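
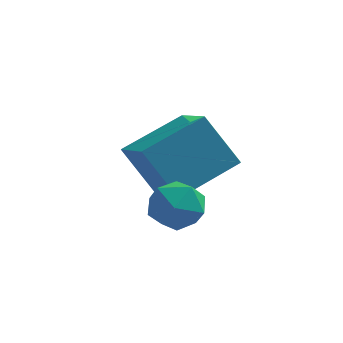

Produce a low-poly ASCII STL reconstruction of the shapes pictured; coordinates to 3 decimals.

solid 
facet normal -0.549 0.142 0.824
outer loop
vertex -3.395 -1.55 -0.723
vertex -1.956 -0.293 0.019
vertex -4.203 -0.167 -1.5
endloop
endfacet
facet normal -0.702 -0.613 -0.362
outer loop
vertex -3.204 -0.427 -2.999
vertex -3.395 -1.55 -0.723
vertex -4.203 -0.167 -1.5
endloop
endfacet
facet normal -0.549 0.143 0.824
outer loop
vertex -4.203 -0.167 -1.5
vertex -1.956 -0.293 0.019
vertex -2.763 1.09 -0.758
endloop
endfacet
facet normal -0.453 0.777 -0.437
outer loop
vertex -2.763 1.09 -0.758
vertex -3.204 -0.427 -2.999
vertex -4.203 -0.167 -1.5
endloop
endfacet
facet normal 0.453 -0.777 0.437
outer loop
vertex -3.395 -1.55 -0.723
vertex -0.957 -0.553 -1.48
vertex -1.956 -0.293 0.019
endloop
endfacet
facet normal -0.703 -0.613 -0.361
outer loop
vertex -2.397 -1.81 -2.222
vertex -3.395 -1.55 -0.723
vertex -3.204 -0.427 -2.999
endloop
endfacet
facet normal 0.453 -0.777 0.437
outer loop
vertex -2.397 -1.81 -2.222
vertex -0.957 -0.553 -1.48
vertex -3.395 -1.55 -0.723
endloop
endfacet
facet normal 0.702 0.613 0.362
outer loop
vertex -1.956 -0.293 0.019
vertex -0.957 -0.553 -1.48
vertex -2.763 1.09 -0.758
endloop
endfacet
facet normal -0.454 0.777 -0.437
outer loop
vertex -1.765 0.83 -2.257
vertex -3.204 -0.427 -2.999
vertex -2.763 1.09 -0.758
endloop
endfacet
facet normal 0.702 0.613 0.361
outer loop
vertex -2.763 1.09 -0.758
vertex -0.957 -0.553 -1.48
vertex -1.765 0.83 -2.257
endloop
endfacet
facet normal 0.549 -0.142 -0.824
outer loop
vertex -1.765 0.83 -2.257
vertex -2.397 -1.81 -2.222
vertex -3.204 -0.427 -2.999
endloop
endfacet
facet normal 0.549 -0.142 -0.824
outer loop
vertex -0.957 -0.553 -1.48
vertex -2.397 -1.81 -2.222
vertex -1.765 0.83 -2.257
endloop
endfacet
facet normal 0.538 0.691 -0.482
outer loop
vertex -1.865 -2.394 -2.721
vertex -2.398 -1.771 -2.423
vertex -1.692 -1.999 -1.962
endloop
endfacet
facet normal 0.947 0.139 -0.288
outer loop
vertex -1.865 -2.394 -2.721
vertex -1.692 -1.999 -1.962
vertex -1.588 -2.862 -2.037
endloop
endfacet
facet normal 0.676 -0.451 -0.582
outer loop
vertex -1.865 -2.394 -2.721
vertex -1.588 -2.862 -2.037
vertex -2.229 -3.167 -2.545
endloop
endfacet
facet normal 0.099 -0.265 -0.959
outer loop
vertex -1.865 -2.394 -2.721
vertex -2.229 -3.167 -2.545
vertex -2.73 -2.493 -2.783
endloop
endfacet
facet normal 0.014 0.441 -0.897
outer loop
vertex -1.865 -2.394 -2.721
vertex -2.73 -2.493 -2.783
vertex -2.398 -1.771 -2.423
endloop
endfacet
facet normal 0.904 0.072 0.421
outer loop
vertex -1.588 -2.862 -2.037
vertex -1.692 -1.999 -1.962
vertex -1.95 -2.527 -1.317
endloop
endfacet
facet normal 0.242 0.964 0.106
outer loop
vertex -1.692 -1.999 -1.962
vertex -2.398 -1.771 -2.423
vertex -2.451 -1.853 -1.555
endloop
endfacet
facet normal -0.606 0.560 -0.565
outer loop
vertex -2.398 -1.771 -2.423
vertex -2.73 -2.493 -2.783
vertex -3.092 -2.158 -2.063
endloop
endfacet
facet normal -0.468 -0.583 -0.664
outer loop
vertex -2.73 -2.493 -2.783
vertex -2.229 -3.167 -2.545
vertex -2.988 -3.021 -2.138
endloop
endfacet
facet normal 0.464 -0.884 -0.055
outer loop
vertex -2.229 -3.167 -2.545
vertex -1.588 -2.862 -2.037
vertex -2.282 -3.249 -1.677
endloop
endfacet
facet normal -0.099 0.265 0.959
outer loop
vertex -2.815 -2.626 -1.379
vertex -1.95 -2.527 -1.317
vertex -2.451 -1.853 -1.555
endloop
endfacet
facet normal -0.676 0.451 0.582
outer loop
vertex -2.815 -2.626 -1.379
vertex -2.451 -1.853 -1.555
vertex -3.092 -2.158 -2.063
endloop
endfacet
facet normal -0.947 -0.139 0.288
outer loop
vertex -2.815 -2.626 -1.379
vertex -3.092 -2.158 -2.063
vertex -2.988 -3.021 -2.138
endloop
endfacet
facet normal -0.538 -0.691 0.482
outer loop
vertex -2.815 -2.626 -1.379
vertex -2.988 -3.021 -2.138
vertex -2.282 -3.249 -1.677
endloop
endfacet
facet normal -0.014 -0.441 0.897
outer loop
vertex -2.815 -2.626 -1.379
vertex -2.282 -3.249 -1.677
vertex -1.95 -2.527 -1.317
endloop
endfacet
facet normal 0.468 0.583 0.664
outer loop
vertex -2.451 -1.853 -1.555
vertex -1.95 -2.527 -1.317
vertex -1.692 -1.999 -1.962
endloop
endfacet
facet normal -0.464 0.884 0.055
outer loop
vertex -3.092 -2.158 -2.063
vertex -2.451 -1.853 -1.555
vertex -2.398 -1.771 -2.423
endloop
endfacet
facet normal -0.904 -0.072 -0.421
outer loop
vertex -2.988 -3.021 -2.138
vertex -3.092 -2.158 -2.063
vertex -2.73 -2.493 -2.783
endloop
endfacet
facet normal -0.242 -0.964 -0.106
outer loop
vertex -2.282 -3.249 -1.677
vertex -2.988 -3.021 -2.138
vertex -2.229 -3.167 -2.545
endloop
endfacet
facet normal 0.606 -0.560 0.565
outer loop
vertex -1.95 -2.527 -1.317
vertex -2.282 -3.249 -1.677
vertex -1.588 -2.862 -2.037
endloop
endfacet

endsolid


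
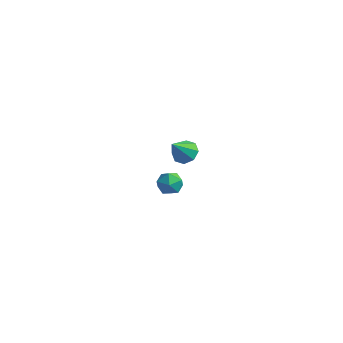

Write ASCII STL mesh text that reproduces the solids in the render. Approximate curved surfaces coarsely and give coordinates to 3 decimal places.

solid 
facet normal 0.148 0.613 -0.776
outer loop
vertex 1.334 1.059 1.777
vertex 0.814 0.936 1.581
vertex 1.029 1.329 1.932
endloop
endfacet
facet normal 0.571 0.187 0.799
outer loop
vertex 1.334 1.059 1.777
vertex 1.029 1.329 1.932
vertex 0.646 0.244 2.459
endloop
endfacet
facet normal 0.149 0.612 -0.777
outer loop
vertex 1.029 1.329 1.932
vertex 0.814 0.936 1.581
vertex 0.598 1.369 1.881
endloop
endfacet
facet normal -0.063 0.454 0.889
outer loop
vertex 1.029 1.329 1.932
vertex 0.598 1.369 1.881
vertex 0.646 0.244 2.459
endloop
endfacet
facet normal 0.147 0.612 -0.777
outer loop
vertex 0.598 1.369 1.881
vertex 0.814 0.936 1.581
vertex 0.293 1.155 1.655
endloop
endfacet
facet normal -0.696 0.305 0.651
outer loop
vertex 0.598 1.369 1.881
vertex 0.293 1.155 1.655
vertex 0.646 0.244 2.459
endloop
endfacet
facet normal 0.147 0.613 -0.776
outer loop
vertex 0.293 1.155 1.655
vertex 0.814 0.936 1.581
vertex 0.293 0.813 1.385
endloop
endfacet
facet normal -0.959 -0.175 0.222
outer loop
vertex 0.293 1.155 1.655
vertex 0.293 0.813 1.385
vertex 0.646 0.244 2.459
endloop
endfacet
facet normal 0.148 0.611 -0.777
outer loop
vertex 0.293 0.813 1.385
vertex 0.814 0.936 1.581
vertex 0.598 0.542 1.23
endloop
endfacet
facet normal -0.697 -0.703 -0.143
outer loop
vertex 0.293 0.813 1.385
vertex 0.598 0.542 1.23
vertex 0.646 0.244 2.459
endloop
endfacet
facet normal 0.147 0.612 -0.777
outer loop
vertex 0.598 0.542 1.23
vertex 0.814 0.936 1.581
vertex 1.029 0.502 1.28
endloop
endfacet
facet normal -0.063 -0.970 -0.233
outer loop
vertex 0.598 0.542 1.23
vertex 1.029 0.502 1.28
vertex 0.646 0.244 2.459
endloop
endfacet
facet normal 0.148 0.612 -0.777
outer loop
vertex 1.029 0.502 1.28
vertex 0.814 0.936 1.581
vertex 1.334 0.716 1.507
endloop
endfacet
facet normal 0.571 -0.821 0.006
outer loop
vertex 1.029 0.502 1.28
vertex 1.334 0.716 1.507
vertex 0.646 0.244 2.459
endloop
endfacet
facet normal 0.148 0.612 -0.777
outer loop
vertex 1.334 0.716 1.507
vertex 0.814 0.936 1.581
vertex 1.334 1.059 1.777
endloop
endfacet
facet normal 0.834 -0.341 0.434
outer loop
vertex 1.334 0.716 1.507
vertex 1.334 1.059 1.777
vertex 0.646 0.244 2.459
endloop
endfacet
facet normal -0.416 0.525 0.743
outer loop
vertex -2.266 4.07 -3.339
vertex -1.797 3.883 -2.944
vertex -1.731 4.421 -3.287
endloop
endfacet
facet normal -0.553 0.826 0.110
outer loop
vertex -2.266 4.07 -3.339
vertex -1.731 4.421 -3.287
vertex -1.995 4.321 -3.864
endloop
endfacet
facet normal -0.891 0.346 -0.294
outer loop
vertex -2.266 4.07 -3.339
vertex -1.995 4.321 -3.864
vertex -2.224 3.722 -3.876
endloop
endfacet
facet normal -0.964 -0.251 0.087
outer loop
vertex -2.266 4.07 -3.339
vertex -2.224 3.722 -3.876
vertex -2.102 3.451 -3.308
endloop
endfacet
facet normal -0.670 -0.141 0.729
outer loop
vertex -2.266 4.07 -3.339
vertex -2.102 3.451 -3.308
vertex -1.797 3.883 -2.944
endloop
endfacet
facet normal 0.072 0.977 -0.202
outer loop
vertex -1.995 4.321 -3.864
vertex -1.731 4.421 -3.287
vertex -1.358 4.289 -3.792
endloop
endfacet
facet normal 0.293 0.488 0.822
outer loop
vertex -1.731 4.421 -3.287
vertex -1.797 3.883 -2.944
vertex -1.236 4.018 -3.224
endloop
endfacet
facet normal -0.120 -0.589 0.799
outer loop
vertex -1.797 3.883 -2.944
vertex -2.102 3.451 -3.308
vertex -1.465 3.419 -3.236
endloop
endfacet
facet normal -0.595 -0.768 -0.239
outer loop
vertex -2.102 3.451 -3.308
vertex -2.224 3.722 -3.876
vertex -1.729 3.319 -3.813
endloop
endfacet
facet normal -0.476 0.199 -0.857
outer loop
vertex -2.224 3.722 -3.876
vertex -1.995 4.321 -3.864
vertex -1.663 3.857 -4.156
endloop
endfacet
facet normal 0.964 0.251 -0.087
outer loop
vertex -1.194 3.67 -3.761
vertex -1.358 4.289 -3.792
vertex -1.236 4.018 -3.224
endloop
endfacet
facet normal 0.891 -0.346 0.294
outer loop
vertex -1.194 3.67 -3.761
vertex -1.236 4.018 -3.224
vertex -1.465 3.419 -3.236
endloop
endfacet
facet normal 0.553 -0.826 -0.110
outer loop
vertex -1.194 3.67 -3.761
vertex -1.465 3.419 -3.236
vertex -1.729 3.319 -3.813
endloop
endfacet
facet normal 0.416 -0.525 -0.743
outer loop
vertex -1.194 3.67 -3.761
vertex -1.729 3.319 -3.813
vertex -1.663 3.857 -4.156
endloop
endfacet
facet normal 0.670 0.141 -0.729
outer loop
vertex -1.194 3.67 -3.761
vertex -1.663 3.857 -4.156
vertex -1.358 4.289 -3.792
endloop
endfacet
facet normal 0.595 0.768 0.239
outer loop
vertex -1.236 4.018 -3.224
vertex -1.358 4.289 -3.792
vertex -1.731 4.421 -3.287
endloop
endfacet
facet normal 0.476 -0.199 0.857
outer loop
vertex -1.465 3.419 -3.236
vertex -1.236 4.018 -3.224
vertex -1.797 3.883 -2.944
endloop
endfacet
facet normal -0.072 -0.977 0.202
outer loop
vertex -1.729 3.319 -3.813
vertex -1.465 3.419 -3.236
vertex -2.102 3.451 -3.308
endloop
endfacet
facet normal -0.293 -0.488 -0.822
outer loop
vertex -1.663 3.857 -4.156
vertex -1.729 3.319 -3.813
vertex -2.224 3.722 -3.876
endloop
endfacet
facet normal 0.120 0.589 -0.799
outer loop
vertex -1.358 4.289 -3.792
vertex -1.663 3.857 -4.156
vertex -1.995 4.321 -3.864
endloop
endfacet

endsolid


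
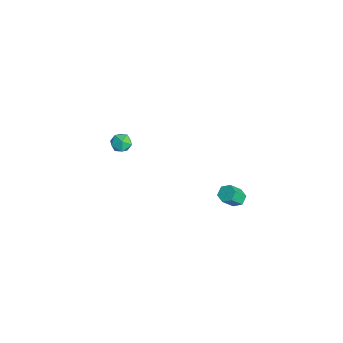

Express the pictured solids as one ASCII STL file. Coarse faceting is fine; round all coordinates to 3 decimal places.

solid 
facet normal -0.173 0.606 -0.776
outer loop
vertex 3.672 3.642 -0.187
vertex 3.435 3.253 -0.438
vertex 3.16 3.569 -0.13
endloop
endfacet
facet normal -0.043 0.784 0.619
outer loop
vertex 3.672 3.642 -0.187
vertex 3.16 3.569 -0.13
vertex 3.862 2.977 0.668
endloop
endfacet
facet normal -0.043 0.784 0.619
outer loop
vertex 3.862 2.977 0.668
vertex 3.16 3.569 -0.13
vertex 3.35 2.904 0.725
endloop
endfacet
facet normal 0.173 -0.604 0.778
outer loop
vertex 3.862 2.977 0.668
vertex 3.35 2.904 0.725
vertex 3.625 2.587 0.418
endloop
endfacet
facet normal -0.174 0.605 -0.777
outer loop
vertex 3.16 3.569 -0.13
vertex 3.435 3.253 -0.438
vertex 2.923 3.18 -0.38
endloop
endfacet
facet normal -0.873 0.271 0.405
outer loop
vertex 3.16 3.569 -0.13
vertex 2.923 3.18 -0.38
vertex 3.35 2.904 0.725
endloop
endfacet
facet normal -0.873 0.271 0.405
outer loop
vertex 3.35 2.904 0.725
vertex 2.923 3.18 -0.38
vertex 3.113 2.515 0.475
endloop
endfacet
facet normal 0.172 -0.604 0.778
outer loop
vertex 3.35 2.904 0.725
vertex 3.113 2.515 0.475
vertex 3.625 2.587 0.418
endloop
endfacet
facet normal -0.174 0.604 -0.777
outer loop
vertex 2.923 3.18 -0.38
vertex 3.435 3.253 -0.438
vertex 3.198 2.863 -0.688
endloop
endfacet
facet normal -0.831 -0.513 -0.214
outer loop
vertex 2.923 3.18 -0.38
vertex 3.198 2.863 -0.688
vertex 3.113 2.515 0.475
endloop
endfacet
facet normal -0.831 -0.513 -0.214
outer loop
vertex 3.113 2.515 0.475
vertex 3.198 2.863 -0.688
vertex 3.388 2.198 0.167
endloop
endfacet
facet normal 0.172 -0.606 0.777
outer loop
vertex 3.113 2.515 0.475
vertex 3.388 2.198 0.167
vertex 3.625 2.587 0.418
endloop
endfacet
facet normal -0.173 0.604 -0.778
outer loop
vertex 3.198 2.863 -0.688
vertex 3.435 3.253 -0.438
vertex 3.71 2.936 -0.745
endloop
endfacet
facet normal 0.043 -0.784 -0.619
outer loop
vertex 3.198 2.863 -0.688
vertex 3.71 2.936 -0.745
vertex 3.388 2.198 0.167
endloop
endfacet
facet normal 0.043 -0.784 -0.619
outer loop
vertex 3.388 2.198 0.167
vertex 3.71 2.936 -0.745
vertex 3.9 2.271 0.11
endloop
endfacet
facet normal 0.173 -0.606 0.776
outer loop
vertex 3.388 2.198 0.167
vertex 3.9 2.271 0.11
vertex 3.625 2.587 0.418
endloop
endfacet
facet normal -0.172 0.604 -0.778
outer loop
vertex 3.71 2.936 -0.745
vertex 3.435 3.253 -0.438
vertex 3.947 3.325 -0.495
endloop
endfacet
facet normal 0.873 -0.271 -0.405
outer loop
vertex 3.71 2.936 -0.745
vertex 3.947 3.325 -0.495
vertex 3.9 2.271 0.11
endloop
endfacet
facet normal 0.873 -0.271 -0.405
outer loop
vertex 3.9 2.271 0.11
vertex 3.947 3.325 -0.495
vertex 4.137 2.66 0.36
endloop
endfacet
facet normal 0.174 -0.605 0.777
outer loop
vertex 3.9 2.271 0.11
vertex 4.137 2.66 0.36
vertex 3.625 2.587 0.418
endloop
endfacet
facet normal -0.172 0.606 -0.777
outer loop
vertex 3.947 3.325 -0.495
vertex 3.435 3.253 -0.438
vertex 3.672 3.642 -0.187
endloop
endfacet
facet normal 0.831 0.513 0.214
outer loop
vertex 3.947 3.325 -0.495
vertex 3.672 3.642 -0.187
vertex 4.137 2.66 0.36
endloop
endfacet
facet normal 0.831 0.513 0.214
outer loop
vertex 4.137 2.66 0.36
vertex 3.672 3.642 -0.187
vertex 3.862 2.977 0.668
endloop
endfacet
facet normal 0.174 -0.604 0.777
outer loop
vertex 4.137 2.66 0.36
vertex 3.862 2.977 0.668
vertex 3.625 2.587 0.418
endloop
endfacet
facet normal -0.648 0.196 0.736
outer loop
vertex -4.443 -0.274 -1.68
vertex -4.1 -0.668 -1.273
vertex -3.951 -0.024 -1.313
endloop
endfacet
facet normal -0.596 0.749 0.289
outer loop
vertex -4.443 -0.274 -1.68
vertex -3.951 -0.024 -1.313
vertex -4.022 0.163 -1.944
endloop
endfacet
facet normal -0.771 0.521 -0.366
outer loop
vertex -4.443 -0.274 -1.68
vertex -4.022 0.163 -1.944
vertex -4.213 -0.365 -2.294
endloop
endfacet
facet normal -0.931 -0.172 -0.323
outer loop
vertex -4.443 -0.274 -1.68
vertex -4.213 -0.365 -2.294
vertex -4.262 -0.879 -1.879
endloop
endfacet
facet normal -0.855 -0.374 0.359
outer loop
vertex -4.443 -0.274 -1.68
vertex -4.262 -0.879 -1.879
vertex -4.1 -0.668 -1.273
endloop
endfacet
facet normal 0.086 0.958 0.274
outer loop
vertex -4.022 0.163 -1.944
vertex -3.951 -0.024 -1.313
vertex -3.418 0.039 -1.701
endloop
endfacet
facet normal 0.002 0.062 0.998
outer loop
vertex -3.951 -0.024 -1.313
vertex -4.1 -0.668 -1.273
vertex -3.467 -0.475 -1.286
endloop
endfacet
facet normal -0.333 -0.859 0.388
outer loop
vertex -4.1 -0.668 -1.273
vertex -4.262 -0.879 -1.879
vertex -3.658 -1.003 -1.636
endloop
endfacet
facet normal -0.456 -0.532 -0.713
outer loop
vertex -4.262 -0.879 -1.879
vertex -4.213 -0.365 -2.294
vertex -3.729 -0.816 -2.267
endloop
endfacet
facet normal -0.196 0.590 -0.783
outer loop
vertex -4.213 -0.365 -2.294
vertex -4.022 0.163 -1.944
vertex -3.58 -0.172 -2.307
endloop
endfacet
facet normal 0.931 0.172 0.323
outer loop
vertex -3.237 -0.566 -1.9
vertex -3.418 0.039 -1.701
vertex -3.467 -0.475 -1.286
endloop
endfacet
facet normal 0.771 -0.521 0.366
outer loop
vertex -3.237 -0.566 -1.9
vertex -3.467 -0.475 -1.286
vertex -3.658 -1.003 -1.636
endloop
endfacet
facet normal 0.596 -0.749 -0.289
outer loop
vertex -3.237 -0.566 -1.9
vertex -3.658 -1.003 -1.636
vertex -3.729 -0.816 -2.267
endloop
endfacet
facet normal 0.648 -0.196 -0.736
outer loop
vertex -3.237 -0.566 -1.9
vertex -3.729 -0.816 -2.267
vertex -3.58 -0.172 -2.307
endloop
endfacet
facet normal 0.855 0.374 -0.359
outer loop
vertex -3.237 -0.566 -1.9
vertex -3.58 -0.172 -2.307
vertex -3.418 0.039 -1.701
endloop
endfacet
facet normal 0.456 0.532 0.713
outer loop
vertex -3.467 -0.475 -1.286
vertex -3.418 0.039 -1.701
vertex -3.951 -0.024 -1.313
endloop
endfacet
facet normal 0.196 -0.590 0.783
outer loop
vertex -3.658 -1.003 -1.636
vertex -3.467 -0.475 -1.286
vertex -4.1 -0.668 -1.273
endloop
endfacet
facet normal -0.086 -0.958 -0.274
outer loop
vertex -3.729 -0.816 -2.267
vertex -3.658 -1.003 -1.636
vertex -4.262 -0.879 -1.879
endloop
endfacet
facet normal -0.002 -0.062 -0.998
outer loop
vertex -3.58 -0.172 -2.307
vertex -3.729 -0.816 -2.267
vertex -4.213 -0.365 -2.294
endloop
endfacet
facet normal 0.333 0.859 -0.388
outer loop
vertex -3.418 0.039 -1.701
vertex -3.58 -0.172 -2.307
vertex -4.022 0.163 -1.944
endloop
endfacet

endsolid


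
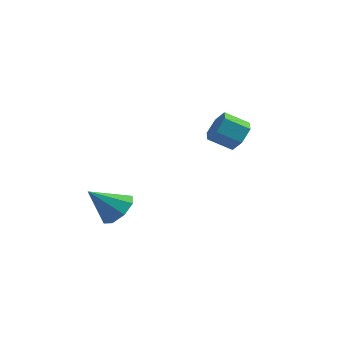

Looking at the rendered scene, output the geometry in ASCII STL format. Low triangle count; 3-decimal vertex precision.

solid 
facet normal 0.532 0.503 -0.681
outer loop
vertex 0.739 -1.149 -0.681
vertex 0.349 -1.717 -1.406
vertex 0.094 -0.855 -0.968
endloop
endfacet
facet normal -0.174 0.465 0.868
outer loop
vertex 0.739 -1.149 -0.681
vertex 0.094 -0.855 -0.968
vertex -0.629 -2.643 -0.154
endloop
endfacet
facet normal 0.532 0.503 -0.681
outer loop
vertex 0.094 -0.855 -0.968
vertex 0.349 -1.717 -1.406
vertex -0.402 -1.066 -1.512
endloop
endfacet
facet normal -0.726 0.506 0.466
outer loop
vertex 0.094 -0.855 -0.968
vertex -0.402 -1.066 -1.512
vertex -0.629 -2.643 -0.154
endloop
endfacet
facet normal 0.533 0.504 -0.680
outer loop
vertex -0.402 -1.066 -1.512
vertex 0.349 -1.717 -1.406
vertex -0.458 -1.658 -1.994
endloop
endfacet
facet normal -0.993 0.118 -0.029
outer loop
vertex -0.402 -1.066 -1.512
vertex -0.458 -1.658 -1.994
vertex -0.629 -2.643 -0.154
endloop
endfacet
facet normal 0.532 0.504 -0.680
outer loop
vertex -0.458 -1.658 -1.994
vertex 0.349 -1.717 -1.406
vertex -0.04 -2.284 -2.131
endloop
endfacet
facet normal -0.817 -0.473 -0.329
outer loop
vertex -0.458 -1.658 -1.994
vertex -0.04 -2.284 -2.131
vertex -0.629 -2.643 -0.154
endloop
endfacet
facet normal 0.532 0.504 -0.680
outer loop
vertex -0.04 -2.284 -2.131
vertex 0.349 -1.717 -1.406
vertex 0.605 -2.578 -1.844
endloop
endfacet
facet normal -0.304 -0.917 -0.257
outer loop
vertex -0.04 -2.284 -2.131
vertex 0.605 -2.578 -1.844
vertex -0.629 -2.643 -0.154
endloop
endfacet
facet normal 0.532 0.504 -0.681
outer loop
vertex 0.605 -2.578 -1.844
vertex 0.349 -1.717 -1.406
vertex 1.101 -2.368 -1.301
endloop
endfacet
facet normal 0.248 -0.958 0.144
outer loop
vertex 0.605 -2.578 -1.844
vertex 1.101 -2.368 -1.301
vertex -0.629 -2.643 -0.154
endloop
endfacet
facet normal 0.531 0.504 -0.681
outer loop
vertex 1.101 -2.368 -1.301
vertex 0.349 -1.717 -1.406
vertex 1.157 -1.776 -0.819
endloop
endfacet
facet normal 0.515 -0.570 0.640
outer loop
vertex 1.101 -2.368 -1.301
vertex 1.157 -1.776 -0.819
vertex -0.629 -2.643 -0.154
endloop
endfacet
facet normal 0.531 0.504 -0.681
outer loop
vertex 1.157 -1.776 -0.819
vertex 0.349 -1.717 -1.406
vertex 0.739 -1.149 -0.681
endloop
endfacet
facet normal 0.340 0.020 0.940
outer loop
vertex 1.157 -1.776 -0.819
vertex 0.739 -1.149 -0.681
vertex -0.629 -2.643 -0.154
endloop
endfacet
facet normal 0.717 0.473 -0.512
outer loop
vertex 3.89 3.929 2.395
vertex 3.294 4.139 1.754
vertex 3.423 4.696 2.449
endloop
endfacet
facet normal 0.465 0.223 0.857
outer loop
vertex 3.89 3.929 2.395
vertex 3.423 4.696 2.449
vertex 2.922 3.29 3.086
endloop
endfacet
facet normal 0.466 0.222 0.856
outer loop
vertex 2.922 3.29 3.086
vertex 3.423 4.696 2.449
vertex 2.455 4.058 3.141
endloop
endfacet
facet normal -0.717 -0.473 0.512
outer loop
vertex 2.922 3.29 3.086
vertex 2.455 4.058 3.141
vertex 2.326 3.501 2.446
endloop
endfacet
facet normal 0.717 0.473 -0.512
outer loop
vertex 3.423 4.696 2.449
vertex 3.294 4.139 1.754
vertex 2.827 4.907 1.809
endloop
endfacet
facet normal -0.216 0.850 0.481
outer loop
vertex 3.423 4.696 2.449
vertex 2.827 4.907 1.809
vertex 2.455 4.058 3.141
endloop
endfacet
facet normal -0.218 0.849 0.481
outer loop
vertex 2.455 4.058 3.141
vertex 2.827 4.907 1.809
vertex 1.859 4.268 2.5
endloop
endfacet
facet normal -0.717 -0.473 0.512
outer loop
vertex 2.455 4.058 3.141
vertex 1.859 4.268 2.5
vertex 2.326 3.501 2.446
endloop
endfacet
facet normal 0.717 0.473 -0.512
outer loop
vertex 2.827 4.907 1.809
vertex 3.294 4.139 1.754
vertex 2.698 4.35 1.114
endloop
endfacet
facet normal -0.682 0.627 -0.376
outer loop
vertex 2.827 4.907 1.809
vertex 2.698 4.35 1.114
vertex 1.859 4.268 2.5
endloop
endfacet
facet normal -0.682 0.627 -0.376
outer loop
vertex 1.859 4.268 2.5
vertex 2.698 4.35 1.114
vertex 1.73 3.711 1.805
endloop
endfacet
facet normal -0.717 -0.473 0.512
outer loop
vertex 1.859 4.268 2.5
vertex 1.73 3.711 1.805
vertex 2.326 3.501 2.446
endloop
endfacet
facet normal 0.717 0.473 -0.512
outer loop
vertex 2.698 4.35 1.114
vertex 3.294 4.139 1.754
vertex 3.165 3.582 1.059
endloop
endfacet
facet normal -0.465 -0.222 -0.857
outer loop
vertex 2.698 4.35 1.114
vertex 3.165 3.582 1.059
vertex 1.73 3.711 1.805
endloop
endfacet
facet normal -0.465 -0.223 -0.857
outer loop
vertex 1.73 3.711 1.805
vertex 3.165 3.582 1.059
vertex 2.197 2.944 1.751
endloop
endfacet
facet normal -0.717 -0.473 0.512
outer loop
vertex 1.73 3.711 1.805
vertex 2.197 2.944 1.751
vertex 2.326 3.501 2.446
endloop
endfacet
facet normal 0.717 0.473 -0.512
outer loop
vertex 3.165 3.582 1.059
vertex 3.294 4.139 1.754
vertex 3.761 3.372 1.7
endloop
endfacet
facet normal 0.217 -0.850 -0.480
outer loop
vertex 3.165 3.582 1.059
vertex 3.761 3.372 1.7
vertex 2.197 2.944 1.751
endloop
endfacet
facet normal 0.217 -0.849 -0.482
outer loop
vertex 2.197 2.944 1.751
vertex 3.761 3.372 1.7
vertex 2.793 2.733 2.391
endloop
endfacet
facet normal -0.717 -0.473 0.512
outer loop
vertex 2.197 2.944 1.751
vertex 2.793 2.733 2.391
vertex 2.326 3.501 2.446
endloop
endfacet
facet normal 0.717 0.473 -0.512
outer loop
vertex 3.761 3.372 1.7
vertex 3.294 4.139 1.754
vertex 3.89 3.929 2.395
endloop
endfacet
facet normal 0.682 -0.627 0.376
outer loop
vertex 3.761 3.372 1.7
vertex 3.89 3.929 2.395
vertex 2.793 2.733 2.391
endloop
endfacet
facet normal 0.682 -0.627 0.376
outer loop
vertex 2.793 2.733 2.391
vertex 3.89 3.929 2.395
vertex 2.922 3.29 3.086
endloop
endfacet
facet normal -0.717 -0.473 0.512
outer loop
vertex 2.793 2.733 2.391
vertex 2.922 3.29 3.086
vertex 2.326 3.501 2.446
endloop
endfacet

endsolid


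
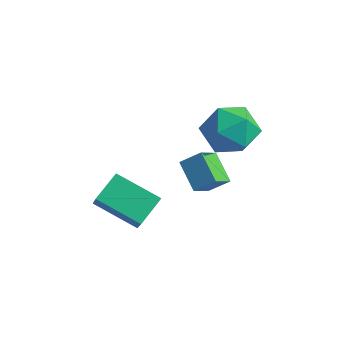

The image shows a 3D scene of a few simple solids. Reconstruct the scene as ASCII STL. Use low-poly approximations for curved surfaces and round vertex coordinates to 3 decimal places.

solid 
facet normal -0.639 -0.482 -0.600
outer loop
vertex 0.363 0.476 -2.646
vertex 0.285 1.448 -3.345
vertex 1.437 0.01 -3.415
endloop
endfacet
facet normal 0.065 -0.811 0.582
outer loop
vertex 2.075 0.492 -2.815
vertex 0.363 0.476 -2.646
vertex 1.437 0.01 -3.415
endloop
endfacet
facet normal -0.639 -0.482 -0.600
outer loop
vertex 1.437 0.01 -3.415
vertex 0.285 1.448 -3.345
vertex 1.358 0.982 -4.113
endloop
endfacet
facet normal 0.767 -0.332 -0.549
outer loop
vertex 1.358 0.982 -4.113
vertex 2.075 0.492 -2.815
vertex 1.437 0.01 -3.415
endloop
endfacet
facet normal -0.767 0.333 0.548
outer loop
vertex 0.363 0.476 -2.646
vertex 0.923 1.93 -2.745
vertex 0.285 1.448 -3.345
endloop
endfacet
facet normal 0.065 -0.810 0.583
outer loop
vertex 1.002 0.958 -2.047
vertex 0.363 0.476 -2.646
vertex 2.075 0.492 -2.815
endloop
endfacet
facet normal -0.766 0.333 0.550
outer loop
vertex 1.002 0.958 -2.047
vertex 0.923 1.93 -2.745
vertex 0.363 0.476 -2.646
endloop
endfacet
facet normal -0.065 0.810 -0.582
outer loop
vertex 0.285 1.448 -3.345
vertex 0.923 1.93 -2.745
vertex 1.358 0.982 -4.113
endloop
endfacet
facet normal 0.766 -0.333 -0.549
outer loop
vertex 1.997 1.464 -3.514
vertex 2.075 0.492 -2.815
vertex 1.358 0.982 -4.113
endloop
endfacet
facet normal -0.065 0.810 -0.582
outer loop
vertex 1.358 0.982 -4.113
vertex 0.923 1.93 -2.745
vertex 1.997 1.464 -3.514
endloop
endfacet
facet normal 0.639 0.482 0.600
outer loop
vertex 1.997 1.464 -3.514
vertex 1.002 0.958 -2.047
vertex 2.075 0.492 -2.815
endloop
endfacet
facet normal 0.639 0.482 0.600
outer loop
vertex 0.923 1.93 -2.745
vertex 1.002 0.958 -2.047
vertex 1.997 1.464 -3.514
endloop
endfacet
facet normal -0.867 -0.267 0.421
outer loop
vertex -0.917 -2.736 -3.356
vertex -0.955 -1.562 -2.69
vertex -1.623 -2.145 -4.437
endloop
endfacet
facet normal 0.028 -0.869 -0.493
outer loop
vertex 0.095 -1.618 -5.27
vertex -0.917 -2.736 -3.356
vertex -1.623 -2.145 -4.437
endloop
endfacet
facet normal -0.868 -0.266 0.420
outer loop
vertex -1.623 -2.145 -4.437
vertex -0.955 -1.562 -2.69
vertex -1.66 -0.971 -3.771
endloop
endfacet
facet normal -0.497 0.416 -0.761
outer loop
vertex -1.66 -0.971 -3.771
vertex 0.095 -1.618 -5.27
vertex -1.623 -2.145 -4.437
endloop
endfacet
facet normal 0.497 -0.416 0.762
outer loop
vertex -0.917 -2.736 -3.356
vertex 0.763 -1.035 -3.523
vertex -0.955 -1.562 -2.69
endloop
endfacet
facet normal 0.028 -0.869 -0.493
outer loop
vertex 0.8 -2.209 -4.189
vertex -0.917 -2.736 -3.356
vertex 0.095 -1.618 -5.27
endloop
endfacet
facet normal 0.497 -0.416 0.761
outer loop
vertex 0.8 -2.209 -4.189
vertex 0.763 -1.035 -3.523
vertex -0.917 -2.736 -3.356
endloop
endfacet
facet normal -0.028 0.869 0.493
outer loop
vertex -0.955 -1.562 -2.69
vertex 0.763 -1.035 -3.523
vertex -1.66 -0.971 -3.771
endloop
endfacet
facet normal -0.497 0.416 -0.762
outer loop
vertex 0.057 -0.444 -4.604
vertex 0.095 -1.618 -5.27
vertex -1.66 -0.971 -3.771
endloop
endfacet
facet normal -0.028 0.869 0.493
outer loop
vertex -1.66 -0.971 -3.771
vertex 0.763 -1.035 -3.523
vertex 0.057 -0.444 -4.604
endloop
endfacet
facet normal 0.867 0.266 -0.420
outer loop
vertex 0.057 -0.444 -4.604
vertex 0.8 -2.209 -4.189
vertex 0.095 -1.618 -5.27
endloop
endfacet
facet normal 0.867 0.266 -0.421
outer loop
vertex 0.763 -1.035 -3.523
vertex 0.8 -2.209 -4.189
vertex 0.057 -0.444 -4.604
endloop
endfacet
facet normal 0.156 -0.387 0.909
outer loop
vertex 1.896 2.512 -0.651
vertex 0.675 2.337 -0.516
vertex 1.378 1.445 -1.016
endloop
endfacet
facet normal 0.713 -0.511 0.481
outer loop
vertex 1.896 2.512 -0.651
vertex 1.378 1.445 -1.016
vertex 2.242 1.988 -1.721
endloop
endfacet
facet normal 0.960 0.119 0.252
outer loop
vertex 1.896 2.512 -0.651
vertex 2.242 1.988 -1.721
vertex 2.073 3.215 -1.658
endloop
endfacet
facet normal 0.556 0.632 0.539
outer loop
vertex 1.896 2.512 -0.651
vertex 2.073 3.215 -1.658
vertex 1.105 3.431 -0.913
endloop
endfacet
facet normal 0.059 0.320 0.946
outer loop
vertex 1.896 2.512 -0.651
vertex 1.105 3.431 -0.913
vertex 0.675 2.337 -0.516
endloop
endfacet
facet normal 0.478 -0.874 -0.087
outer loop
vertex 2.242 1.988 -1.721
vertex 1.378 1.445 -1.016
vertex 1.235 1.489 -2.247
endloop
endfacet
facet normal -0.423 -0.673 0.607
outer loop
vertex 1.378 1.445 -1.016
vertex 0.675 2.337 -0.516
vertex 0.267 1.705 -1.502
endloop
endfacet
facet normal -0.580 0.470 0.665
outer loop
vertex 0.675 2.337 -0.516
vertex 1.105 3.431 -0.913
vertex 0.098 2.932 -1.439
endloop
endfacet
facet normal 0.224 0.975 0.009
outer loop
vertex 1.105 3.431 -0.913
vertex 2.073 3.215 -1.658
vertex 0.962 3.475 -2.144
endloop
endfacet
facet normal 0.878 0.144 -0.456
outer loop
vertex 2.073 3.215 -1.658
vertex 2.242 1.988 -1.721
vertex 1.665 2.583 -2.644
endloop
endfacet
facet normal -0.556 -0.632 -0.539
outer loop
vertex 0.444 2.408 -2.509
vertex 1.235 1.489 -2.247
vertex 0.267 1.705 -1.502
endloop
endfacet
facet normal -0.960 -0.119 -0.252
outer loop
vertex 0.444 2.408 -2.509
vertex 0.267 1.705 -1.502
vertex 0.098 2.932 -1.439
endloop
endfacet
facet normal -0.713 0.511 -0.481
outer loop
vertex 0.444 2.408 -2.509
vertex 0.098 2.932 -1.439
vertex 0.962 3.475 -2.144
endloop
endfacet
facet normal -0.156 0.387 -0.909
outer loop
vertex 0.444 2.408 -2.509
vertex 0.962 3.475 -2.144
vertex 1.665 2.583 -2.644
endloop
endfacet
facet normal -0.059 -0.320 -0.946
outer loop
vertex 0.444 2.408 -2.509
vertex 1.665 2.583 -2.644
vertex 1.235 1.489 -2.247
endloop
endfacet
facet normal -0.224 -0.975 -0.009
outer loop
vertex 0.267 1.705 -1.502
vertex 1.235 1.489 -2.247
vertex 1.378 1.445 -1.016
endloop
endfacet
facet normal -0.878 -0.144 0.456
outer loop
vertex 0.098 2.932 -1.439
vertex 0.267 1.705 -1.502
vertex 0.675 2.337 -0.516
endloop
endfacet
facet normal -0.478 0.874 0.087
outer loop
vertex 0.962 3.475 -2.144
vertex 0.098 2.932 -1.439
vertex 1.105 3.431 -0.913
endloop
endfacet
facet normal 0.423 0.673 -0.607
outer loop
vertex 1.665 2.583 -2.644
vertex 0.962 3.475 -2.144
vertex 2.073 3.215 -1.658
endloop
endfacet
facet normal 0.580 -0.470 -0.665
outer loop
vertex 1.235 1.489 -2.247
vertex 1.665 2.583 -2.644
vertex 2.242 1.988 -1.721
endloop
endfacet

endsolid


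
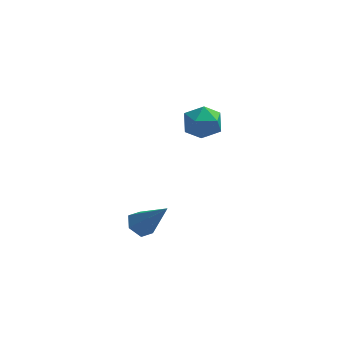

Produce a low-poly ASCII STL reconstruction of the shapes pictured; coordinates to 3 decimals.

solid 
facet normal 0.273 0.714 0.645
outer loop
vertex 3.073 4.16 2.972
vertex 3.297 3.447 3.666
vertex 4.012 3.764 3.012
endloop
endfacet
facet normal 0.389 0.921 -0.029
outer loop
vertex 3.073 4.16 2.972
vertex 4.012 3.764 3.012
vertex 3.565 3.925 2.11
endloop
endfacet
facet normal -0.233 0.896 -0.377
outer loop
vertex 3.073 4.16 2.972
vertex 3.565 3.925 2.11
vertex 2.573 3.708 2.206
endloop
endfacet
facet normal -0.733 0.675 0.080
outer loop
vertex 3.073 4.16 2.972
vertex 2.573 3.708 2.206
vertex 2.407 3.413 3.168
endloop
endfacet
facet normal -0.420 0.562 0.713
outer loop
vertex 3.073 4.16 2.972
vertex 2.407 3.413 3.168
vertex 3.297 3.447 3.666
endloop
endfacet
facet normal 0.830 0.448 -0.331
outer loop
vertex 3.565 3.925 2.11
vertex 4.012 3.764 3.012
vertex 4.093 3.067 2.272
endloop
endfacet
facet normal 0.642 0.115 0.758
outer loop
vertex 4.012 3.764 3.012
vertex 3.297 3.447 3.666
vertex 3.927 2.772 3.234
endloop
endfacet
facet normal -0.480 -0.132 0.867
outer loop
vertex 3.297 3.447 3.666
vertex 2.407 3.413 3.168
vertex 2.935 2.555 3.33
endloop
endfacet
facet normal -0.987 0.050 -0.155
outer loop
vertex 2.407 3.413 3.168
vertex 2.573 3.708 2.206
vertex 2.488 2.716 2.428
endloop
endfacet
facet normal -0.176 0.409 -0.895
outer loop
vertex 2.573 3.708 2.206
vertex 3.565 3.925 2.11
vertex 3.203 3.033 1.774
endloop
endfacet
facet normal 0.733 -0.675 -0.080
outer loop
vertex 3.427 2.32 2.468
vertex 4.093 3.067 2.272
vertex 3.927 2.772 3.234
endloop
endfacet
facet normal 0.233 -0.896 0.377
outer loop
vertex 3.427 2.32 2.468
vertex 3.927 2.772 3.234
vertex 2.935 2.555 3.33
endloop
endfacet
facet normal -0.389 -0.921 0.029
outer loop
vertex 3.427 2.32 2.468
vertex 2.935 2.555 3.33
vertex 2.488 2.716 2.428
endloop
endfacet
facet normal -0.273 -0.714 -0.645
outer loop
vertex 3.427 2.32 2.468
vertex 2.488 2.716 2.428
vertex 3.203 3.033 1.774
endloop
endfacet
facet normal 0.420 -0.562 -0.713
outer loop
vertex 3.427 2.32 2.468
vertex 3.203 3.033 1.774
vertex 4.093 3.067 2.272
endloop
endfacet
facet normal 0.987 -0.050 0.155
outer loop
vertex 3.927 2.772 3.234
vertex 4.093 3.067 2.272
vertex 4.012 3.764 3.012
endloop
endfacet
facet normal 0.176 -0.409 0.895
outer loop
vertex 2.935 2.555 3.33
vertex 3.927 2.772 3.234
vertex 3.297 3.447 3.666
endloop
endfacet
facet normal -0.830 -0.448 0.331
outer loop
vertex 2.488 2.716 2.428
vertex 2.935 2.555 3.33
vertex 2.407 3.413 3.168
endloop
endfacet
facet normal -0.642 -0.115 -0.758
outer loop
vertex 3.203 3.033 1.774
vertex 2.488 2.716 2.428
vertex 2.573 3.708 2.206
endloop
endfacet
facet normal 0.480 0.132 -0.867
outer loop
vertex 4.093 3.067 2.272
vertex 3.203 3.033 1.774
vertex 3.565 3.925 2.11
endloop
endfacet
facet normal -0.580 0.232 -0.781
outer loop
vertex 1.472 -2.698 0.048
vertex 0.936 -2.553 0.489
vertex 1.391 -2.041 0.303
endloop
endfacet
facet normal 0.939 0.218 -0.265
outer loop
vertex 1.472 -2.698 0.048
vertex 1.391 -2.041 0.303
vertex 2.124 -3.027 2.091
endloop
endfacet
facet normal -0.580 0.232 -0.781
outer loop
vertex 1.391 -2.041 0.303
vertex 0.936 -2.553 0.489
vertex 0.854 -1.896 0.745
endloop
endfacet
facet normal 0.457 0.845 0.278
outer loop
vertex 1.391 -2.041 0.303
vertex 0.854 -1.896 0.745
vertex 2.124 -3.027 2.091
endloop
endfacet
facet normal -0.580 0.232 -0.781
outer loop
vertex 0.854 -1.896 0.745
vertex 0.936 -2.553 0.489
vertex 0.399 -2.408 0.931
endloop
endfacet
facet normal -0.315 0.559 0.767
outer loop
vertex 0.854 -1.896 0.745
vertex 0.399 -2.408 0.931
vertex 2.124 -3.027 2.091
endloop
endfacet
facet normal -0.580 0.232 -0.781
outer loop
vertex 0.399 -2.408 0.931
vertex 0.936 -2.553 0.489
vertex 0.481 -3.065 0.675
endloop
endfacet
facet normal -0.606 -0.353 0.713
outer loop
vertex 0.399 -2.408 0.931
vertex 0.481 -3.065 0.675
vertex 2.124 -3.027 2.091
endloop
endfacet
facet normal -0.580 0.232 -0.781
outer loop
vertex 0.481 -3.065 0.675
vertex 0.936 -2.553 0.489
vertex 1.017 -3.21 0.234
endloop
endfacet
facet normal -0.124 -0.978 0.170
outer loop
vertex 0.481 -3.065 0.675
vertex 1.017 -3.21 0.234
vertex 2.124 -3.027 2.091
endloop
endfacet
facet normal -0.580 0.232 -0.781
outer loop
vertex 1.017 -3.21 0.234
vertex 0.936 -2.553 0.489
vertex 1.472 -2.698 0.048
endloop
endfacet
facet normal 0.648 -0.692 -0.318
outer loop
vertex 1.017 -3.21 0.234
vertex 1.472 -2.698 0.048
vertex 2.124 -3.027 2.091
endloop
endfacet

endsolid


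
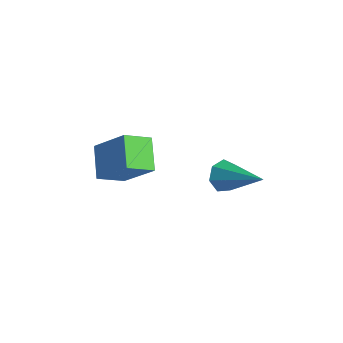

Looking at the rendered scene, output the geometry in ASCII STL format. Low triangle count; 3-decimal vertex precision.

solid 
facet normal -0.886 -0.210 -0.413
outer loop
vertex -3.174 0.483 -3.092
vertex -3.511 1.001 -2.632
vertex -3.209 1.106 -3.333
endloop
endfacet
facet normal 0.706 -0.221 -0.673
outer loop
vertex -3.174 0.483 -3.092
vertex -3.209 1.106 -3.333
vertex -1.569 1.459 -1.728
endloop
endfacet
facet normal -0.886 -0.209 -0.413
outer loop
vertex -3.209 1.106 -3.333
vertex -3.511 1.001 -2.632
vertex -3.471 1.649 -3.046
endloop
endfacet
facet normal 0.502 0.581 -0.641
outer loop
vertex -3.209 1.106 -3.333
vertex -3.471 1.649 -3.046
vertex -1.569 1.459 -1.728
endloop
endfacet
facet normal -0.886 -0.209 -0.413
outer loop
vertex -3.471 1.649 -3.046
vertex -3.511 1.001 -2.632
vertex -3.763 1.705 -2.448
endloop
endfacet
facet normal 0.122 0.992 -0.033
outer loop
vertex -3.471 1.649 -3.046
vertex -3.763 1.705 -2.448
vertex -1.569 1.459 -1.728
endloop
endfacet
facet normal -0.887 -0.210 -0.412
outer loop
vertex -3.763 1.705 -2.448
vertex -3.511 1.001 -2.632
vertex -3.865 1.231 -1.988
endloop
endfacet
facet normal -0.149 0.705 0.693
outer loop
vertex -3.763 1.705 -2.448
vertex -3.865 1.231 -1.988
vertex -1.569 1.459 -1.728
endloop
endfacet
facet normal -0.887 -0.210 -0.412
outer loop
vertex -3.865 1.231 -1.988
vertex -3.511 1.001 -2.632
vertex -3.7 0.584 -2.014
endloop
endfacet
facet normal -0.106 -0.067 0.992
outer loop
vertex -3.865 1.231 -1.988
vertex -3.7 0.584 -2.014
vertex -1.569 1.459 -1.728
endloop
endfacet
facet normal -0.887 -0.209 -0.412
outer loop
vertex -3.7 0.584 -2.014
vertex -3.511 1.001 -2.632
vertex -3.393 0.251 -2.505
endloop
endfacet
facet normal 0.218 -0.739 0.637
outer loop
vertex -3.7 0.584 -2.014
vertex -3.393 0.251 -2.505
vertex -1.569 1.459 -1.728
endloop
endfacet
facet normal -0.886 -0.209 -0.413
outer loop
vertex -3.393 0.251 -2.505
vertex -3.511 1.001 -2.632
vertex -3.174 0.483 -3.092
endloop
endfacet
facet normal 0.579 -0.808 -0.103
outer loop
vertex -3.393 0.251 -2.505
vertex -3.174 0.483 -3.092
vertex -1.569 1.459 -1.728
endloop
endfacet
facet normal -0.710 0.366 0.601
outer loop
vertex -4.737 -3.973 0.441
vertex -3.404 -3.488 1.721
vertex -4.622 -2.863 -0.099
endloop
endfacet
facet normal -0.698 -0.254 -0.670
outer loop
vertex -3.556 -3.412 -1.001
vertex -4.737 -3.973 0.441
vertex -4.622 -2.863 -0.099
endloop
endfacet
facet normal -0.710 0.367 0.601
outer loop
vertex -4.622 -2.863 -0.099
vertex -3.404 -3.488 1.721
vertex -3.289 -2.378 1.18
endloop
endfacet
facet normal 0.092 0.895 -0.436
outer loop
vertex -3.289 -2.378 1.18
vertex -3.556 -3.412 -1.001
vertex -4.622 -2.863 -0.099
endloop
endfacet
facet normal -0.093 -0.895 0.436
outer loop
vertex -4.737 -3.973 0.441
vertex -2.338 -4.037 0.819
vertex -3.404 -3.488 1.721
endloop
endfacet
facet normal -0.697 -0.254 -0.670
outer loop
vertex -3.671 -4.522 -0.46
vertex -4.737 -3.973 0.441
vertex -3.556 -3.412 -1.001
endloop
endfacet
facet normal -0.093 -0.895 0.436
outer loop
vertex -3.671 -4.522 -0.46
vertex -2.338 -4.037 0.819
vertex -4.737 -3.973 0.441
endloop
endfacet
facet normal 0.698 0.254 0.670
outer loop
vertex -3.404 -3.488 1.721
vertex -2.338 -4.037 0.819
vertex -3.289 -2.378 1.18
endloop
endfacet
facet normal 0.093 0.895 -0.436
outer loop
vertex -2.223 -2.927 0.279
vertex -3.556 -3.412 -1.001
vertex -3.289 -2.378 1.18
endloop
endfacet
facet normal 0.697 0.254 0.670
outer loop
vertex -3.289 -2.378 1.18
vertex -2.338 -4.037 0.819
vertex -2.223 -2.927 0.279
endloop
endfacet
facet normal 0.710 -0.366 -0.601
outer loop
vertex -2.223 -2.927 0.279
vertex -3.671 -4.522 -0.46
vertex -3.556 -3.412 -1.001
endloop
endfacet
facet normal 0.710 -0.366 -0.601
outer loop
vertex -2.338 -4.037 0.819
vertex -3.671 -4.522 -0.46
vertex -2.223 -2.927 0.279
endloop
endfacet

endsolid


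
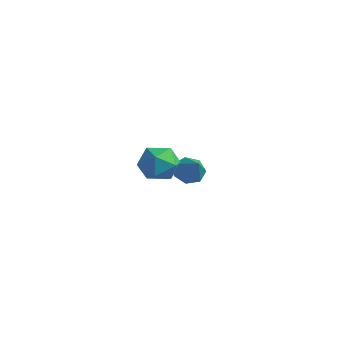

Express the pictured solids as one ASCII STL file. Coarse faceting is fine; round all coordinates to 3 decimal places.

solid 
facet normal -0.727 0.271 -0.631
outer loop
vertex -3.829 2.136 -2.604
vertex -4.184 2.665 -1.968
vertex -3.567 2.871 -2.59
endloop
endfacet
facet normal 0.845 -0.293 -0.448
outer loop
vertex -3.829 2.136 -2.604
vertex -3.567 2.871 -2.59
vertex -2.876 2.175 -0.832
endloop
endfacet
facet normal -0.727 0.272 -0.631
outer loop
vertex -3.567 2.871 -2.59
vertex -4.184 2.665 -1.968
vertex -3.769 3.451 -2.107
endloop
endfacet
facet normal 0.879 0.446 -0.169
outer loop
vertex -3.567 2.871 -2.59
vertex -3.769 3.451 -2.107
vertex -2.876 2.175 -0.832
endloop
endfacet
facet normal -0.726 0.272 -0.632
outer loop
vertex -3.769 3.451 -2.107
vertex -4.184 2.665 -1.968
vertex -4.284 3.439 -1.52
endloop
endfacet
facet normal 0.476 0.766 0.433
outer loop
vertex -3.769 3.451 -2.107
vertex -4.284 3.439 -1.52
vertex -2.876 2.175 -0.832
endloop
endfacet
facet normal -0.727 0.271 -0.631
outer loop
vertex -4.284 3.439 -1.52
vertex -4.184 2.665 -1.968
vertex -4.723 2.843 -1.27
endloop
endfacet
facet normal -0.061 0.424 0.904
outer loop
vertex -4.284 3.439 -1.52
vertex -4.723 2.843 -1.27
vertex -2.876 2.175 -0.832
endloop
endfacet
facet normal -0.727 0.273 -0.631
outer loop
vertex -4.723 2.843 -1.27
vertex -4.184 2.665 -1.968
vertex -4.757 2.114 -1.546
endloop
endfacet
facet normal -0.327 -0.321 0.889
outer loop
vertex -4.723 2.843 -1.27
vertex -4.757 2.114 -1.546
vertex -2.876 2.175 -0.832
endloop
endfacet
facet normal -0.726 0.272 -0.631
outer loop
vertex -4.757 2.114 -1.546
vertex -4.184 2.665 -1.968
vertex -4.359 1.799 -2.14
endloop
endfacet
facet normal -0.122 -0.908 0.400
outer loop
vertex -4.757 2.114 -1.546
vertex -4.359 1.799 -2.14
vertex -2.876 2.175 -0.832
endloop
endfacet
facet normal -0.726 0.272 -0.632
outer loop
vertex -4.359 1.799 -2.14
vertex -4.184 2.665 -1.968
vertex -3.829 2.136 -2.604
endloop
endfacet
facet normal 0.399 -0.896 -0.195
outer loop
vertex -4.359 1.799 -2.14
vertex -3.829 2.136 -2.604
vertex -2.876 2.175 -0.832
endloop
endfacet
facet normal -0.911 0.146 0.385
outer loop
vertex 0.353 -2.844 2.735
vertex -0.009 -3.784 2.235
vertex 0.422 -3.83 3.273
endloop
endfacet
facet normal -0.408 0.415 0.813
outer loop
vertex 0.353 -2.844 2.735
vertex 0.422 -3.83 3.273
vertex 1.275 -3.098 3.327
endloop
endfacet
facet normal -0.036 0.897 0.441
outer loop
vertex 0.353 -2.844 2.735
vertex 1.275 -3.098 3.327
vertex 1.371 -2.6 2.323
endloop
endfacet
facet normal -0.310 0.926 -0.217
outer loop
vertex 0.353 -2.844 2.735
vertex 1.371 -2.6 2.323
vertex 0.577 -3.024 1.648
endloop
endfacet
facet normal -0.851 0.461 -0.252
outer loop
vertex 0.353 -2.844 2.735
vertex 0.577 -3.024 1.648
vertex -0.009 -3.784 2.235
endloop
endfacet
facet normal 0.036 -0.115 0.993
outer loop
vertex 1.275 -3.098 3.327
vertex 0.422 -3.83 3.273
vertex 1.483 -4.196 3.192
endloop
endfacet
facet normal -0.780 -0.550 0.299
outer loop
vertex 0.422 -3.83 3.273
vertex -0.009 -3.784 2.235
vertex 0.689 -4.62 2.517
endloop
endfacet
facet normal -0.681 -0.039 -0.731
outer loop
vertex -0.009 -3.784 2.235
vertex 0.577 -3.024 1.648
vertex 0.785 -4.122 1.513
endloop
endfacet
facet normal 0.194 0.712 -0.675
outer loop
vertex 0.577 -3.024 1.648
vertex 1.371 -2.6 2.323
vertex 1.638 -3.39 1.567
endloop
endfacet
facet normal 0.638 0.664 0.390
outer loop
vertex 1.371 -2.6 2.323
vertex 1.275 -3.098 3.327
vertex 2.069 -3.436 2.605
endloop
endfacet
facet normal 0.310 -0.926 0.217
outer loop
vertex 1.707 -4.376 2.105
vertex 1.483 -4.196 3.192
vertex 0.689 -4.62 2.517
endloop
endfacet
facet normal 0.036 -0.897 -0.441
outer loop
vertex 1.707 -4.376 2.105
vertex 0.689 -4.62 2.517
vertex 0.785 -4.122 1.513
endloop
endfacet
facet normal 0.408 -0.415 -0.813
outer loop
vertex 1.707 -4.376 2.105
vertex 0.785 -4.122 1.513
vertex 1.638 -3.39 1.567
endloop
endfacet
facet normal 0.911 -0.146 -0.385
outer loop
vertex 1.707 -4.376 2.105
vertex 1.638 -3.39 1.567
vertex 2.069 -3.436 2.605
endloop
endfacet
facet normal 0.851 -0.461 0.252
outer loop
vertex 1.707 -4.376 2.105
vertex 2.069 -3.436 2.605
vertex 1.483 -4.196 3.192
endloop
endfacet
facet normal -0.194 -0.712 0.675
outer loop
vertex 0.689 -4.62 2.517
vertex 1.483 -4.196 3.192
vertex 0.422 -3.83 3.273
endloop
endfacet
facet normal -0.638 -0.664 -0.390
outer loop
vertex 0.785 -4.122 1.513
vertex 0.689 -4.62 2.517
vertex -0.009 -3.784 2.235
endloop
endfacet
facet normal -0.036 0.115 -0.993
outer loop
vertex 1.638 -3.39 1.567
vertex 0.785 -4.122 1.513
vertex 0.577 -3.024 1.648
endloop
endfacet
facet normal 0.780 0.550 -0.299
outer loop
vertex 2.069 -3.436 2.605
vertex 1.638 -3.39 1.567
vertex 1.371 -2.6 2.323
endloop
endfacet
facet normal 0.681 0.039 0.731
outer loop
vertex 1.483 -4.196 3.192
vertex 2.069 -3.436 2.605
vertex 1.275 -3.098 3.327
endloop
endfacet

endsolid


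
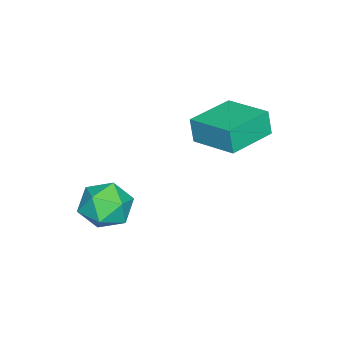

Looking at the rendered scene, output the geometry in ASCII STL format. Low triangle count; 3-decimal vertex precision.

solid 
facet normal -0.918 0.397 -0.016
outer loop
vertex -3.734 2.806 1.272
vertex -2.934 4.673 1.671
vertex -3.629 3.004 0.134
endloop
endfacet
facet normal -0.386 -0.902 -0.193
outer loop
vertex -1.646 2.147 0.169
vertex -3.734 2.806 1.272
vertex -3.629 3.004 0.134
endloop
endfacet
facet normal -0.918 0.397 -0.016
outer loop
vertex -3.629 3.004 0.134
vertex -2.934 4.673 1.671
vertex -2.828 4.871 0.533
endloop
endfacet
facet normal 0.091 0.171 -0.981
outer loop
vertex -2.828 4.871 0.533
vertex -1.646 2.147 0.169
vertex -3.629 3.004 0.134
endloop
endfacet
facet normal -0.091 -0.171 0.981
outer loop
vertex -3.734 2.806 1.272
vertex -0.951 3.816 1.706
vertex -2.934 4.673 1.671
endloop
endfacet
facet normal -0.387 -0.902 -0.193
outer loop
vertex -1.752 1.949 1.307
vertex -3.734 2.806 1.272
vertex -1.646 2.147 0.169
endloop
endfacet
facet normal -0.091 -0.171 0.981
outer loop
vertex -1.752 1.949 1.307
vertex -0.951 3.816 1.706
vertex -3.734 2.806 1.272
endloop
endfacet
facet normal 0.386 0.902 0.193
outer loop
vertex -2.934 4.673 1.671
vertex -0.951 3.816 1.706
vertex -2.828 4.871 0.533
endloop
endfacet
facet normal 0.091 0.171 -0.981
outer loop
vertex -0.846 4.014 0.568
vertex -1.646 2.147 0.169
vertex -2.828 4.871 0.533
endloop
endfacet
facet normal 0.387 0.902 0.193
outer loop
vertex -2.828 4.871 0.533
vertex -0.951 3.816 1.706
vertex -0.846 4.014 0.568
endloop
endfacet
facet normal 0.918 -0.397 0.016
outer loop
vertex -0.846 4.014 0.568
vertex -1.752 1.949 1.307
vertex -1.646 2.147 0.169
endloop
endfacet
facet normal 0.918 -0.397 0.016
outer loop
vertex -0.951 3.816 1.706
vertex -1.752 1.949 1.307
vertex -0.846 4.014 0.568
endloop
endfacet
facet normal -0.839 0.301 0.454
outer loop
vertex -0.088 0.299 -2.602
vertex -0.504 -0.814 -2.633
vertex 0.134 -0.443 -1.701
endloop
endfacet
facet normal -0.283 0.705 0.650
outer loop
vertex -0.088 0.299 -2.602
vertex 0.134 -0.443 -1.701
vertex 0.991 0.274 -2.105
endloop
endfacet
facet normal -0.005 0.998 0.061
outer loop
vertex -0.088 0.299 -2.602
vertex 0.991 0.274 -2.105
vertex 0.883 0.346 -3.286
endloop
endfacet
facet normal -0.388 0.775 -0.498
outer loop
vertex -0.088 0.299 -2.602
vertex 0.883 0.346 -3.286
vertex -0.041 -0.326 -3.612
endloop
endfacet
facet normal -0.903 0.345 -0.255
outer loop
vertex -0.088 0.299 -2.602
vertex -0.041 -0.326 -3.612
vertex -0.504 -0.814 -2.633
endloop
endfacet
facet normal 0.210 0.277 0.938
outer loop
vertex 0.991 0.274 -2.105
vertex 0.134 -0.443 -1.701
vertex 1.241 -0.854 -1.828
endloop
endfacet
facet normal -0.688 -0.376 0.621
outer loop
vertex 0.134 -0.443 -1.701
vertex -0.504 -0.814 -2.633
vertex 0.317 -1.526 -2.154
endloop
endfacet
facet normal -0.793 -0.305 -0.527
outer loop
vertex -0.504 -0.814 -2.633
vertex -0.041 -0.326 -3.612
vertex 0.209 -1.454 -3.335
endloop
endfacet
facet normal 0.040 0.391 -0.919
outer loop
vertex -0.041 -0.326 -3.612
vertex 0.883 0.346 -3.286
vertex 1.066 -0.737 -3.739
endloop
endfacet
facet normal 0.660 0.751 -0.015
outer loop
vertex 0.883 0.346 -3.286
vertex 0.991 0.274 -2.105
vertex 1.704 -0.366 -2.807
endloop
endfacet
facet normal 0.388 -0.775 0.498
outer loop
vertex 1.288 -1.479 -2.838
vertex 1.241 -0.854 -1.828
vertex 0.317 -1.526 -2.154
endloop
endfacet
facet normal 0.005 -0.998 -0.061
outer loop
vertex 1.288 -1.479 -2.838
vertex 0.317 -1.526 -2.154
vertex 0.209 -1.454 -3.335
endloop
endfacet
facet normal 0.283 -0.705 -0.650
outer loop
vertex 1.288 -1.479 -2.838
vertex 0.209 -1.454 -3.335
vertex 1.066 -0.737 -3.739
endloop
endfacet
facet normal 0.839 -0.301 -0.454
outer loop
vertex 1.288 -1.479 -2.838
vertex 1.066 -0.737 -3.739
vertex 1.704 -0.366 -2.807
endloop
endfacet
facet normal 0.903 -0.345 0.255
outer loop
vertex 1.288 -1.479 -2.838
vertex 1.704 -0.366 -2.807
vertex 1.241 -0.854 -1.828
endloop
endfacet
facet normal -0.040 -0.391 0.919
outer loop
vertex 0.317 -1.526 -2.154
vertex 1.241 -0.854 -1.828
vertex 0.134 -0.443 -1.701
endloop
endfacet
facet normal -0.660 -0.751 0.015
outer loop
vertex 0.209 -1.454 -3.335
vertex 0.317 -1.526 -2.154
vertex -0.504 -0.814 -2.633
endloop
endfacet
facet normal -0.210 -0.277 -0.938
outer loop
vertex 1.066 -0.737 -3.739
vertex 0.209 -1.454 -3.335
vertex -0.041 -0.326 -3.612
endloop
endfacet
facet normal 0.688 0.376 -0.621
outer loop
vertex 1.704 -0.366 -2.807
vertex 1.066 -0.737 -3.739
vertex 0.883 0.346 -3.286
endloop
endfacet
facet normal 0.793 0.305 0.527
outer loop
vertex 1.241 -0.854 -1.828
vertex 1.704 -0.366 -2.807
vertex 0.991 0.274 -2.105
endloop
endfacet

endsolid


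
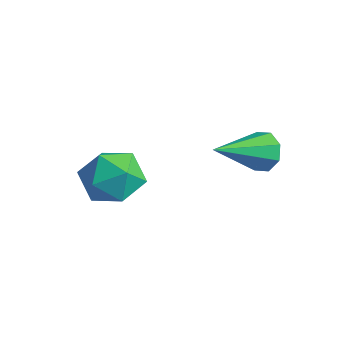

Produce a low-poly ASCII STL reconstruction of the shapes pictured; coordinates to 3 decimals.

solid 
facet normal 0.027 0.891 -0.452
outer loop
vertex -0.527 1.271 -1.779
vertex -0.939 1.446 -1.459
vertex -0.39 1.448 -1.422
endloop
endfacet
facet normal 0.889 -0.441 -0.122
outer loop
vertex -0.527 1.271 -1.779
vertex -0.39 1.448 -1.422
vertex -0.981 0.074 -0.761
endloop
endfacet
facet normal 0.027 0.891 -0.453
outer loop
vertex -0.39 1.448 -1.422
vertex -0.939 1.446 -1.459
vertex -0.575 1.624 -1.087
endloop
endfacet
facet normal 0.844 -0.111 0.524
outer loop
vertex -0.39 1.448 -1.422
vertex -0.575 1.624 -1.087
vertex -0.981 0.074 -0.761
endloop
endfacet
facet normal 0.028 0.891 -0.453
outer loop
vertex -0.575 1.624 -1.087
vertex -0.939 1.446 -1.459
vertex -0.973 1.696 -0.97
endloop
endfacet
facet normal 0.300 0.120 0.946
outer loop
vertex -0.575 1.624 -1.087
vertex -0.973 1.696 -0.97
vertex -0.981 0.074 -0.761
endloop
endfacet
facet normal 0.027 0.891 -0.454
outer loop
vertex -0.973 1.696 -0.97
vertex -0.939 1.446 -1.459
vertex -1.351 1.621 -1.14
endloop
endfacet
facet normal -0.427 0.118 0.897
outer loop
vertex -0.973 1.696 -0.97
vertex -1.351 1.621 -1.14
vertex -0.981 0.074 -0.761
endloop
endfacet
facet normal 0.027 0.891 -0.453
outer loop
vertex -1.351 1.621 -1.14
vertex -0.939 1.446 -1.459
vertex -1.488 1.444 -1.496
endloop
endfacet
facet normal -0.906 -0.117 0.407
outer loop
vertex -1.351 1.621 -1.14
vertex -1.488 1.444 -1.496
vertex -0.981 0.074 -0.761
endloop
endfacet
facet normal 0.027 0.891 -0.453
outer loop
vertex -1.488 1.444 -1.496
vertex -0.939 1.446 -1.459
vertex -1.303 1.268 -1.831
endloop
endfacet
facet normal -0.861 -0.448 -0.240
outer loop
vertex -1.488 1.444 -1.496
vertex -1.303 1.268 -1.831
vertex -0.981 0.074 -0.761
endloop
endfacet
facet normal 0.028 0.891 -0.453
outer loop
vertex -1.303 1.268 -1.831
vertex -0.939 1.446 -1.459
vertex -0.905 1.196 -1.948
endloop
endfacet
facet normal -0.317 -0.679 -0.662
outer loop
vertex -1.303 1.268 -1.831
vertex -0.905 1.196 -1.948
vertex -0.981 0.074 -0.761
endloop
endfacet
facet normal 0.026 0.891 -0.454
outer loop
vertex -0.905 1.196 -1.948
vertex -0.939 1.446 -1.459
vertex -0.527 1.271 -1.779
endloop
endfacet
facet normal 0.408 -0.676 -0.613
outer loop
vertex -0.905 1.196 -1.948
vertex -0.527 1.271 -1.779
vertex -0.981 0.074 -0.761
endloop
endfacet
facet normal -0.462 0.319 0.827
outer loop
vertex -3.37 -0.276 -2.187
vertex -4.081 -0.611 -2.455
vertex -3.56 -1.061 -1.99
endloop
endfacet
facet normal 0.227 0.185 0.956
outer loop
vertex -3.37 -0.276 -2.187
vertex -3.56 -1.061 -1.99
vertex -2.784 -0.865 -2.212
endloop
endfacet
facet normal 0.617 0.592 0.519
outer loop
vertex -3.37 -0.276 -2.187
vertex -2.784 -0.865 -2.212
vertex -2.825 -0.294 -2.814
endloop
endfacet
facet normal 0.169 0.978 0.119
outer loop
vertex -3.37 -0.276 -2.187
vertex -2.825 -0.294 -2.814
vertex -3.626 -0.137 -2.964
endloop
endfacet
facet normal -0.498 0.810 0.309
outer loop
vertex -3.37 -0.276 -2.187
vertex -3.626 -0.137 -2.964
vertex -4.081 -0.611 -2.455
endloop
endfacet
facet normal 0.353 -0.499 0.792
outer loop
vertex -2.784 -0.865 -2.212
vertex -3.56 -1.061 -1.99
vertex -3.134 -1.563 -2.496
endloop
endfacet
facet normal -0.762 -0.280 0.583
outer loop
vertex -3.56 -1.061 -1.99
vertex -4.081 -0.611 -2.455
vertex -3.935 -1.406 -2.646
endloop
endfacet
facet normal -0.819 0.514 -0.254
outer loop
vertex -4.081 -0.611 -2.455
vertex -3.626 -0.137 -2.964
vertex -3.976 -0.835 -3.248
endloop
endfacet
facet normal 0.259 0.786 -0.561
outer loop
vertex -3.626 -0.137 -2.964
vertex -2.825 -0.294 -2.814
vertex -3.2 -0.639 -3.47
endloop
endfacet
facet normal 0.983 0.160 0.085
outer loop
vertex -2.825 -0.294 -2.814
vertex -2.784 -0.865 -2.212
vertex -2.679 -1.089 -3.005
endloop
endfacet
facet normal -0.169 -0.978 -0.119
outer loop
vertex -3.39 -1.424 -3.273
vertex -3.134 -1.563 -2.496
vertex -3.935 -1.406 -2.646
endloop
endfacet
facet normal -0.617 -0.592 -0.519
outer loop
vertex -3.39 -1.424 -3.273
vertex -3.935 -1.406 -2.646
vertex -3.976 -0.835 -3.248
endloop
endfacet
facet normal -0.227 -0.185 -0.956
outer loop
vertex -3.39 -1.424 -3.273
vertex -3.976 -0.835 -3.248
vertex -3.2 -0.639 -3.47
endloop
endfacet
facet normal 0.462 -0.319 -0.827
outer loop
vertex -3.39 -1.424 -3.273
vertex -3.2 -0.639 -3.47
vertex -2.679 -1.089 -3.005
endloop
endfacet
facet normal 0.498 -0.810 -0.309
outer loop
vertex -3.39 -1.424 -3.273
vertex -2.679 -1.089 -3.005
vertex -3.134 -1.563 -2.496
endloop
endfacet
facet normal -0.259 -0.786 0.561
outer loop
vertex -3.935 -1.406 -2.646
vertex -3.134 -1.563 -2.496
vertex -3.56 -1.061 -1.99
endloop
endfacet
facet normal -0.983 -0.160 -0.085
outer loop
vertex -3.976 -0.835 -3.248
vertex -3.935 -1.406 -2.646
vertex -4.081 -0.611 -2.455
endloop
endfacet
facet normal -0.353 0.499 -0.792
outer loop
vertex -3.2 -0.639 -3.47
vertex -3.976 -0.835 -3.248
vertex -3.626 -0.137 -2.964
endloop
endfacet
facet normal 0.762 0.280 -0.583
outer loop
vertex -2.679 -1.089 -3.005
vertex -3.2 -0.639 -3.47
vertex -2.825 -0.294 -2.814
endloop
endfacet
facet normal 0.819 -0.514 0.254
outer loop
vertex -3.134 -1.563 -2.496
vertex -2.679 -1.089 -3.005
vertex -2.784 -0.865 -2.212
endloop
endfacet

endsolid


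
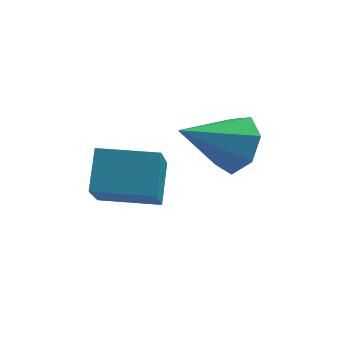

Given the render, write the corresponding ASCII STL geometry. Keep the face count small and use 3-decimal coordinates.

solid 
facet normal -0.996 0.083 0.018
outer loop
vertex -1.281 -2.633 1.964
vertex -1.178 -1.608 2.956
vertex -1.185 -1.143 0.416
endloop
endfacet
facet normal -0.072 -0.716 -0.694
outer loop
vertex 0.598 -1.292 0.384
vertex -1.281 -2.633 1.964
vertex -1.185 -1.143 0.416
endloop
endfacet
facet normal -0.996 0.083 0.018
outer loop
vertex -1.185 -1.143 0.416
vertex -1.178 -1.608 2.956
vertex -1.082 -0.119 1.408
endloop
endfacet
facet normal 0.045 0.693 -0.720
outer loop
vertex -1.082 -0.119 1.408
vertex 0.598 -1.292 0.384
vertex -1.185 -1.143 0.416
endloop
endfacet
facet normal -0.045 -0.692 0.720
outer loop
vertex -1.281 -2.633 1.964
vertex 0.605 -1.757 2.924
vertex -1.178 -1.608 2.956
endloop
endfacet
facet normal -0.072 -0.717 -0.694
outer loop
vertex 0.502 -2.781 1.932
vertex -1.281 -2.633 1.964
vertex 0.598 -1.292 0.384
endloop
endfacet
facet normal -0.045 -0.693 0.720
outer loop
vertex 0.502 -2.781 1.932
vertex 0.605 -1.757 2.924
vertex -1.281 -2.633 1.964
endloop
endfacet
facet normal 0.072 0.717 0.694
outer loop
vertex -1.178 -1.608 2.956
vertex 0.605 -1.757 2.924
vertex -1.082 -0.119 1.408
endloop
endfacet
facet normal 0.045 0.692 -0.720
outer loop
vertex 0.701 -0.267 1.376
vertex 0.598 -1.292 0.384
vertex -1.082 -0.119 1.408
endloop
endfacet
facet normal 0.072 0.716 0.694
outer loop
vertex -1.082 -0.119 1.408
vertex 0.605 -1.757 2.924
vertex 0.701 -0.267 1.376
endloop
endfacet
facet normal 0.996 -0.083 -0.018
outer loop
vertex 0.701 -0.267 1.376
vertex 0.502 -2.781 1.932
vertex 0.598 -1.292 0.384
endloop
endfacet
facet normal 0.996 -0.083 -0.018
outer loop
vertex 0.605 -1.757 2.924
vertex 0.502 -2.781 1.932
vertex 0.701 -0.267 1.376
endloop
endfacet
facet normal 0.769 0.356 -0.530
outer loop
vertex 3.256 -1.273 3.306
vertex 2.611 -0.869 2.642
vertex 2.996 -0.454 3.479
endloop
endfacet
facet normal 0.201 -0.141 0.969
outer loop
vertex 3.256 -1.273 3.306
vertex 2.996 -0.454 3.479
vertex 1.049 -1.591 3.718
endloop
endfacet
facet normal 0.770 0.356 -0.530
outer loop
vertex 2.996 -0.454 3.479
vertex 2.611 -0.869 2.642
vertex 2.446 0.053 3.021
endloop
endfacet
facet normal -0.205 0.524 0.826
outer loop
vertex 2.996 -0.454 3.479
vertex 2.446 0.053 3.021
vertex 1.049 -1.591 3.718
endloop
endfacet
facet normal 0.770 0.356 -0.530
outer loop
vertex 2.446 0.053 3.021
vertex 2.611 -0.869 2.642
vertex 2.021 -0.135 2.278
endloop
endfacet
facet normal -0.694 0.684 0.224
outer loop
vertex 2.446 0.053 3.021
vertex 2.021 -0.135 2.278
vertex 1.049 -1.591 3.718
endloop
endfacet
facet normal 0.770 0.356 -0.530
outer loop
vertex 2.021 -0.135 2.278
vertex 2.611 -0.869 2.642
vertex 2.04 -0.875 1.809
endloop
endfacet
facet normal -0.897 0.220 -0.383
outer loop
vertex 2.021 -0.135 2.278
vertex 2.04 -0.875 1.809
vertex 1.049 -1.591 3.718
endloop
endfacet
facet normal 0.769 0.357 -0.530
outer loop
vertex 2.04 -0.875 1.809
vertex 2.611 -0.869 2.642
vertex 2.49 -1.61 1.967
endloop
endfacet
facet normal -0.662 -0.521 -0.539
outer loop
vertex 2.04 -0.875 1.809
vertex 2.49 -1.61 1.967
vertex 1.049 -1.591 3.718
endloop
endfacet
facet normal 0.771 0.356 -0.529
outer loop
vertex 2.49 -1.61 1.967
vertex 2.611 -0.869 2.642
vertex 3.03 -1.788 2.634
endloop
endfacet
facet normal -0.166 -0.978 -0.126
outer loop
vertex 2.49 -1.61 1.967
vertex 3.03 -1.788 2.634
vertex 1.049 -1.591 3.718
endloop
endfacet
facet normal 0.769 0.355 -0.531
outer loop
vertex 3.03 -1.788 2.634
vertex 2.611 -0.869 2.642
vertex 3.256 -1.273 3.306
endloop
endfacet
facet normal 0.218 -0.809 0.546
outer loop
vertex 3.03 -1.788 2.634
vertex 3.256 -1.273 3.306
vertex 1.049 -1.591 3.718
endloop
endfacet

endsolid


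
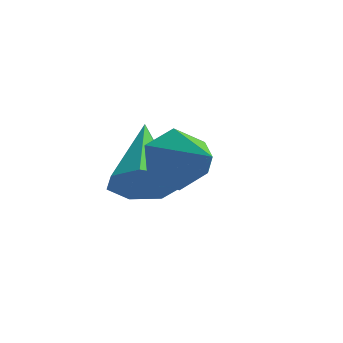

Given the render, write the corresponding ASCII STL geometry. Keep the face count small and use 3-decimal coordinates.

solid 
facet normal -0.747 0.489 -0.451
outer loop
vertex 2.471 -1.558 2.469
vertex 1.941 -1.941 2.931
vertex 2.252 -1.244 3.172
endloop
endfacet
facet normal 0.858 0.512 0.039
outer loop
vertex 2.471 -1.558 2.469
vertex 2.252 -1.244 3.172
vertex 3.099 -2.699 3.629
endloop
endfacet
facet normal -0.747 0.489 -0.451
outer loop
vertex 2.252 -1.244 3.172
vertex 1.941 -1.941 2.931
vertex 1.723 -1.627 3.633
endloop
endfacet
facet normal 0.365 0.466 0.806
outer loop
vertex 2.252 -1.244 3.172
vertex 1.723 -1.627 3.633
vertex 3.099 -2.699 3.629
endloop
endfacet
facet normal -0.747 0.489 -0.451
outer loop
vertex 1.723 -1.627 3.633
vertex 1.941 -1.941 2.931
vertex 1.412 -2.324 3.392
endloop
endfacet
facet normal -0.188 -0.245 0.951
outer loop
vertex 1.723 -1.627 3.633
vertex 1.412 -2.324 3.392
vertex 3.099 -2.699 3.629
endloop
endfacet
facet normal -0.747 0.488 -0.451
outer loop
vertex 1.412 -2.324 3.392
vertex 1.941 -1.941 2.931
vertex 1.631 -2.638 2.69
endloop
endfacet
facet normal -0.249 -0.911 0.330
outer loop
vertex 1.412 -2.324 3.392
vertex 1.631 -2.638 2.69
vertex 3.099 -2.699 3.629
endloop
endfacet
facet normal -0.747 0.488 -0.451
outer loop
vertex 1.631 -2.638 2.69
vertex 1.941 -1.941 2.931
vertex 2.16 -2.255 2.228
endloop
endfacet
facet normal 0.244 -0.865 -0.438
outer loop
vertex 1.631 -2.638 2.69
vertex 2.16 -2.255 2.228
vertex 3.099 -2.699 3.629
endloop
endfacet
facet normal -0.747 0.489 -0.451
outer loop
vertex 2.16 -2.255 2.228
vertex 1.941 -1.941 2.931
vertex 2.471 -1.558 2.469
endloop
endfacet
facet normal 0.797 -0.154 -0.583
outer loop
vertex 2.16 -2.255 2.228
vertex 2.471 -1.558 2.469
vertex 3.099 -2.699 3.629
endloop
endfacet
facet normal 0.369 -0.781 -0.504
outer loop
vertex 1.208 -0.711 1.69
vertex 0.539 -0.721 1.216
vertex 1.242 -0.314 1.1
endloop
endfacet
facet normal 0.743 0.535 0.403
outer loop
vertex 1.208 -0.711 1.69
vertex 1.242 -0.314 1.1
vertex -0.199 0.841 2.224
endloop
endfacet
facet normal 0.369 -0.781 -0.505
outer loop
vertex 1.242 -0.314 1.1
vertex 0.539 -0.721 1.216
vertex 0.747 -0.223 0.598
endloop
endfacet
facet normal 0.450 0.844 -0.291
outer loop
vertex 1.242 -0.314 1.1
vertex 0.747 -0.223 0.598
vertex -0.199 0.841 2.224
endloop
endfacet
facet normal 0.369 -0.780 -0.505
outer loop
vertex 0.747 -0.223 0.598
vertex 0.539 -0.721 1.216
vertex 0.095 -0.507 0.56
endloop
endfacet
facet normal -0.278 0.722 -0.634
outer loop
vertex 0.747 -0.223 0.598
vertex 0.095 -0.507 0.56
vertex -0.199 0.841 2.224
endloop
endfacet
facet normal 0.369 -0.781 -0.504
outer loop
vertex 0.095 -0.507 0.56
vertex 0.539 -0.721 1.216
vertex -0.222 -0.951 1.016
endloop
endfacet
facet normal -0.893 0.260 -0.368
outer loop
vertex 0.095 -0.507 0.56
vertex -0.222 -0.951 1.016
vertex -0.199 0.841 2.224
endloop
endfacet
facet normal 0.369 -0.781 -0.504
outer loop
vertex -0.222 -0.951 1.016
vertex 0.539 -0.721 1.216
vertex 0.033 -1.222 1.622
endloop
endfacet
facet normal -0.932 -0.194 0.306
outer loop
vertex -0.222 -0.951 1.016
vertex 0.033 -1.222 1.622
vertex -0.199 0.841 2.224
endloop
endfacet
facet normal 0.369 -0.781 -0.504
outer loop
vertex 0.033 -1.222 1.622
vertex 0.539 -0.721 1.216
vertex 0.67 -1.115 1.922
endloop
endfacet
facet normal -0.365 -0.298 0.882
outer loop
vertex 0.033 -1.222 1.622
vertex 0.67 -1.115 1.922
vertex -0.199 0.841 2.224
endloop
endfacet
facet normal 0.369 -0.781 -0.504
outer loop
vertex 0.67 -1.115 1.922
vertex 0.539 -0.721 1.216
vertex 1.208 -0.711 1.69
endloop
endfacet
facet normal 0.379 0.026 0.925
outer loop
vertex 0.67 -1.115 1.922
vertex 1.208 -0.711 1.69
vertex -0.199 0.841 2.224
endloop
endfacet

endsolid


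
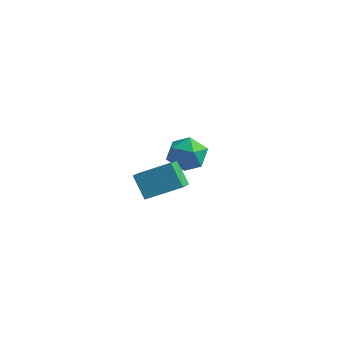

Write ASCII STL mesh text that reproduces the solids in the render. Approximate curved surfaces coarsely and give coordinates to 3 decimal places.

solid 
facet normal 0.193 0.743 0.641
outer loop
vertex 0.716 4.57 -2.565
vertex 0.95 3.817 -1.762
vertex 1.767 4.189 -2.44
endloop
endfacet
facet normal 0.344 0.939 -0.030
outer loop
vertex 0.716 4.57 -2.565
vertex 1.767 4.189 -2.44
vertex 1.334 4.315 -3.47
endloop
endfacet
facet normal -0.251 0.873 -0.417
outer loop
vertex 0.716 4.57 -2.565
vertex 1.334 4.315 -3.47
vertex 0.249 4.023 -3.429
endloop
endfacet
facet normal -0.770 0.638 0.012
outer loop
vertex 0.716 4.57 -2.565
vertex 0.249 4.023 -3.429
vertex 0.011 3.715 -2.373
endloop
endfacet
facet normal -0.494 0.557 0.667
outer loop
vertex 0.716 4.57 -2.565
vertex 0.011 3.715 -2.373
vertex 0.95 3.817 -1.762
endloop
endfacet
facet normal 0.827 0.482 -0.289
outer loop
vertex 1.334 4.315 -3.47
vertex 1.767 4.189 -2.44
vertex 1.949 3.405 -3.227
endloop
endfacet
facet normal 0.584 0.166 0.795
outer loop
vertex 1.767 4.189 -2.44
vertex 0.95 3.817 -1.762
vertex 1.711 3.097 -2.171
endloop
endfacet
facet normal -0.530 -0.135 0.837
outer loop
vertex 0.95 3.817 -1.762
vertex 0.011 3.715 -2.373
vertex 0.626 2.805 -2.13
endloop
endfacet
facet normal -0.975 -0.004 -0.221
outer loop
vertex 0.011 3.715 -2.373
vertex 0.249 4.023 -3.429
vertex 0.193 2.931 -3.16
endloop
endfacet
facet normal -0.136 0.377 -0.916
outer loop
vertex 0.249 4.023 -3.429
vertex 1.334 4.315 -3.47
vertex 1.01 3.303 -3.838
endloop
endfacet
facet normal 0.770 -0.638 -0.012
outer loop
vertex 1.244 2.55 -3.035
vertex 1.949 3.405 -3.227
vertex 1.711 3.097 -2.171
endloop
endfacet
facet normal 0.251 -0.873 0.417
outer loop
vertex 1.244 2.55 -3.035
vertex 1.711 3.097 -2.171
vertex 0.626 2.805 -2.13
endloop
endfacet
facet normal -0.344 -0.939 0.030
outer loop
vertex 1.244 2.55 -3.035
vertex 0.626 2.805 -2.13
vertex 0.193 2.931 -3.16
endloop
endfacet
facet normal -0.193 -0.743 -0.641
outer loop
vertex 1.244 2.55 -3.035
vertex 0.193 2.931 -3.16
vertex 1.01 3.303 -3.838
endloop
endfacet
facet normal 0.494 -0.557 -0.667
outer loop
vertex 1.244 2.55 -3.035
vertex 1.01 3.303 -3.838
vertex 1.949 3.405 -3.227
endloop
endfacet
facet normal 0.975 0.004 0.221
outer loop
vertex 1.711 3.097 -2.171
vertex 1.949 3.405 -3.227
vertex 1.767 4.189 -2.44
endloop
endfacet
facet normal 0.136 -0.377 0.916
outer loop
vertex 0.626 2.805 -2.13
vertex 1.711 3.097 -2.171
vertex 0.95 3.817 -1.762
endloop
endfacet
facet normal -0.827 -0.482 0.289
outer loop
vertex 0.193 2.931 -3.16
vertex 0.626 2.805 -2.13
vertex 0.011 3.715 -2.373
endloop
endfacet
facet normal -0.584 -0.166 -0.795
outer loop
vertex 1.01 3.303 -3.838
vertex 0.193 2.931 -3.16
vertex 0.249 4.023 -3.429
endloop
endfacet
facet normal 0.530 0.135 -0.837
outer loop
vertex 1.949 3.405 -3.227
vertex 1.01 3.303 -3.838
vertex 1.334 4.315 -3.47
endloop
endfacet
facet normal -0.695 -0.598 -0.399
outer loop
vertex 3.655 -3.157 -1.306
vertex 2.817 -2.923 -0.196
vertex 2.923 -1.737 -2.158
endloop
endfacet
facet normal 0.594 -0.166 -0.787
outer loop
vertex 4.203 -0.637 -1.424
vertex 3.655 -3.157 -1.306
vertex 2.923 -1.737 -2.158
endloop
endfacet
facet normal -0.695 -0.598 -0.399
outer loop
vertex 2.923 -1.737 -2.158
vertex 2.817 -2.923 -0.196
vertex 2.085 -1.503 -1.048
endloop
endfacet
facet normal -0.404 0.784 -0.471
outer loop
vertex 2.085 -1.503 -1.048
vertex 4.203 -0.637 -1.424
vertex 2.923 -1.737 -2.158
endloop
endfacet
facet normal 0.404 -0.784 0.471
outer loop
vertex 3.655 -3.157 -1.306
vertex 4.097 -1.823 0.538
vertex 2.817 -2.923 -0.196
endloop
endfacet
facet normal 0.594 -0.166 -0.787
outer loop
vertex 4.935 -2.057 -0.572
vertex 3.655 -3.157 -1.306
vertex 4.203 -0.637 -1.424
endloop
endfacet
facet normal 0.404 -0.784 0.471
outer loop
vertex 4.935 -2.057 -0.572
vertex 4.097 -1.823 0.538
vertex 3.655 -3.157 -1.306
endloop
endfacet
facet normal -0.594 0.166 0.787
outer loop
vertex 2.817 -2.923 -0.196
vertex 4.097 -1.823 0.538
vertex 2.085 -1.503 -1.048
endloop
endfacet
facet normal -0.404 0.784 -0.471
outer loop
vertex 3.365 -0.403 -0.314
vertex 4.203 -0.637 -1.424
vertex 2.085 -1.503 -1.048
endloop
endfacet
facet normal -0.594 0.166 0.787
outer loop
vertex 2.085 -1.503 -1.048
vertex 4.097 -1.823 0.538
vertex 3.365 -0.403 -0.314
endloop
endfacet
facet normal 0.695 0.598 0.399
outer loop
vertex 3.365 -0.403 -0.314
vertex 4.935 -2.057 -0.572
vertex 4.203 -0.637 -1.424
endloop
endfacet
facet normal 0.695 0.598 0.399
outer loop
vertex 4.097 -1.823 0.538
vertex 4.935 -2.057 -0.572
vertex 3.365 -0.403 -0.314
endloop
endfacet

endsolid


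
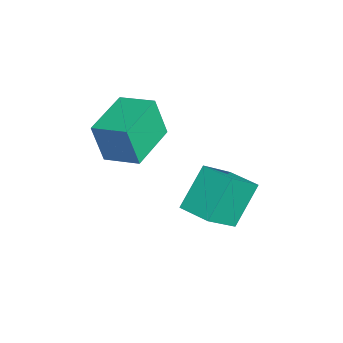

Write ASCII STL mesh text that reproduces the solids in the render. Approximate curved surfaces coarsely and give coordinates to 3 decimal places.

solid 
facet normal -0.861 0.501 0.088
outer loop
vertex 0.72 0.519 3.993
vertex 1.419 1.664 4.318
vertex 0.793 0.918 2.434
endloop
endfacet
facet normal -0.507 -0.829 -0.236
outer loop
vertex 2.481 -0.064 2.262
vertex 0.72 0.519 3.993
vertex 0.793 0.918 2.434
endloop
endfacet
facet normal -0.861 0.501 0.088
outer loop
vertex 0.793 0.918 2.434
vertex 1.419 1.664 4.318
vertex 1.492 2.062 2.76
endloop
endfacet
facet normal 0.046 0.248 -0.968
outer loop
vertex 1.492 2.062 2.76
vertex 2.481 -0.064 2.262
vertex 0.793 0.918 2.434
endloop
endfacet
facet normal -0.045 -0.247 0.968
outer loop
vertex 0.72 0.519 3.993
vertex 3.107 0.682 4.146
vertex 1.419 1.664 4.318
endloop
endfacet
facet normal -0.506 -0.830 -0.236
outer loop
vertex 2.408 -0.462 3.82
vertex 0.72 0.519 3.993
vertex 2.481 -0.064 2.262
endloop
endfacet
facet normal -0.045 -0.248 0.968
outer loop
vertex 2.408 -0.462 3.82
vertex 3.107 0.682 4.146
vertex 0.72 0.519 3.993
endloop
endfacet
facet normal 0.507 0.829 0.236
outer loop
vertex 1.419 1.664 4.318
vertex 3.107 0.682 4.146
vertex 1.492 2.062 2.76
endloop
endfacet
facet normal 0.045 0.247 -0.968
outer loop
vertex 3.18 1.081 2.587
vertex 2.481 -0.064 2.262
vertex 1.492 2.062 2.76
endloop
endfacet
facet normal 0.506 0.829 0.236
outer loop
vertex 1.492 2.062 2.76
vertex 3.107 0.682 4.146
vertex 3.18 1.081 2.587
endloop
endfacet
facet normal 0.861 -0.501 -0.088
outer loop
vertex 3.18 1.081 2.587
vertex 2.408 -0.462 3.82
vertex 2.481 -0.064 2.262
endloop
endfacet
facet normal 0.861 -0.501 -0.088
outer loop
vertex 3.107 0.682 4.146
vertex 2.408 -0.462 3.82
vertex 3.18 1.081 2.587
endloop
endfacet
facet normal -0.712 -0.701 -0.042
outer loop
vertex 2.185 3.215 1.535
vertex 1.285 4.201 0.358
vertex 3.085 2.383 0.149
endloop
endfacet
facet normal 0.506 -0.554 0.661
outer loop
vertex 3.975 3.259 0.202
vertex 2.185 3.215 1.535
vertex 3.085 2.383 0.149
endloop
endfacet
facet normal -0.712 -0.701 -0.042
outer loop
vertex 3.085 2.383 0.149
vertex 1.285 4.201 0.358
vertex 2.184 3.369 -1.028
endloop
endfacet
facet normal 0.487 -0.449 -0.749
outer loop
vertex 2.184 3.369 -1.028
vertex 3.975 3.259 0.202
vertex 3.085 2.383 0.149
endloop
endfacet
facet normal -0.487 0.449 0.749
outer loop
vertex 2.185 3.215 1.535
vertex 2.175 5.077 0.411
vertex 1.285 4.201 0.358
endloop
endfacet
facet normal 0.506 -0.554 0.661
outer loop
vertex 3.076 4.091 1.588
vertex 2.185 3.215 1.535
vertex 3.975 3.259 0.202
endloop
endfacet
facet normal -0.487 0.450 0.749
outer loop
vertex 3.076 4.091 1.588
vertex 2.175 5.077 0.411
vertex 2.185 3.215 1.535
endloop
endfacet
facet normal -0.506 0.554 -0.661
outer loop
vertex 1.285 4.201 0.358
vertex 2.175 5.077 0.411
vertex 2.184 3.369 -1.028
endloop
endfacet
facet normal 0.487 -0.450 -0.749
outer loop
vertex 3.075 4.245 -0.975
vertex 3.975 3.259 0.202
vertex 2.184 3.369 -1.028
endloop
endfacet
facet normal -0.506 0.554 -0.661
outer loop
vertex 2.184 3.369 -1.028
vertex 2.175 5.077 0.411
vertex 3.075 4.245 -0.975
endloop
endfacet
facet normal 0.713 0.700 0.042
outer loop
vertex 3.075 4.245 -0.975
vertex 3.076 4.091 1.588
vertex 3.975 3.259 0.202
endloop
endfacet
facet normal 0.712 0.701 0.042
outer loop
vertex 2.175 5.077 0.411
vertex 3.076 4.091 1.588
vertex 3.075 4.245 -0.975
endloop
endfacet

endsolid
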